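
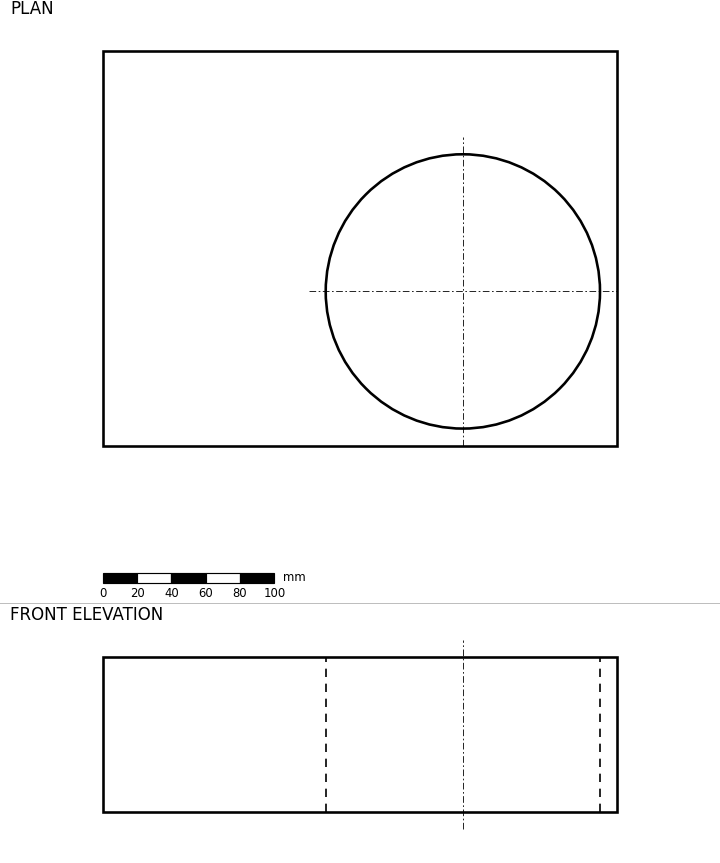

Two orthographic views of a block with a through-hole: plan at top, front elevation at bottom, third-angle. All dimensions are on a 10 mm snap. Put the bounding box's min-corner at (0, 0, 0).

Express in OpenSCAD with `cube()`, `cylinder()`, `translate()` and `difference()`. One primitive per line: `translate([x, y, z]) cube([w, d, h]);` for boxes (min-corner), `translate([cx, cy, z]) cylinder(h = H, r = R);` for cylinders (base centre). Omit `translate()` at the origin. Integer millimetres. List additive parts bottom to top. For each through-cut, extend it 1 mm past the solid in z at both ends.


difference() {
  cube([300, 230, 90]);
  translate([210, 90, -1]) cylinder(h = 92, r = 80);
}


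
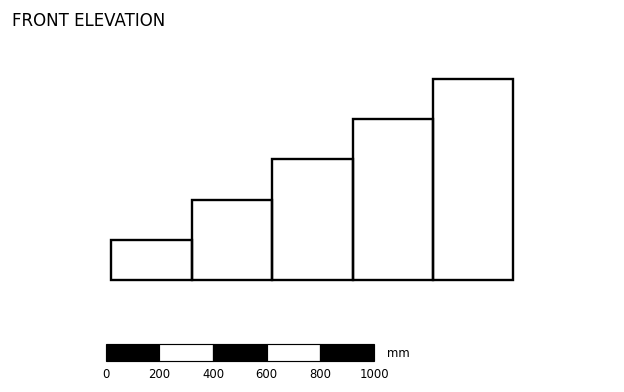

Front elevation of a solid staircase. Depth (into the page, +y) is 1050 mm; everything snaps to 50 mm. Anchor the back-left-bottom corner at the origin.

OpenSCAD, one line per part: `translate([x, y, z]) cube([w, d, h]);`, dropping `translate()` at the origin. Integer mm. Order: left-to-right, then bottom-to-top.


cube([300, 1050, 150]);
translate([300, 0, 0]) cube([300, 1050, 300]);
translate([600, 0, 0]) cube([300, 1050, 450]);
translate([900, 0, 0]) cube([300, 1050, 600]);
translate([1200, 0, 0]) cube([300, 1050, 750]);


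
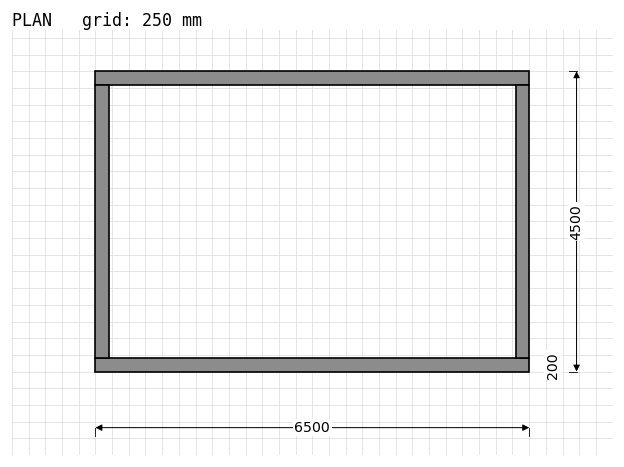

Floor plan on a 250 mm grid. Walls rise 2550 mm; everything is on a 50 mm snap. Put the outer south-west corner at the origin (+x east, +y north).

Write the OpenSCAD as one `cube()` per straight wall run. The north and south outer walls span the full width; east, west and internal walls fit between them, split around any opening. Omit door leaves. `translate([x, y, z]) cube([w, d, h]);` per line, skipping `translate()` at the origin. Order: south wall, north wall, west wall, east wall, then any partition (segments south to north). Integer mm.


cube([6500, 200, 2550]);
translate([0, 4300, 0]) cube([6500, 200, 2550]);
translate([0, 200, 0]) cube([200, 4100, 2550]);
translate([6300, 200, 0]) cube([200, 4100, 2550]);


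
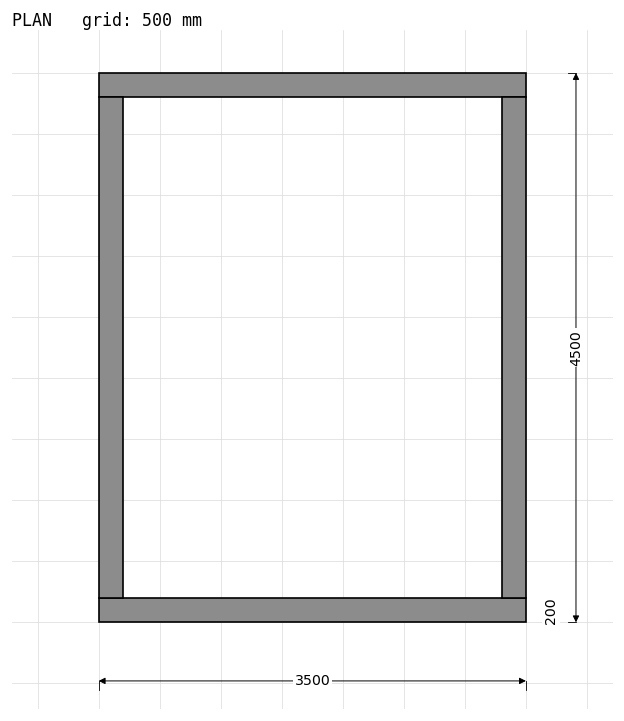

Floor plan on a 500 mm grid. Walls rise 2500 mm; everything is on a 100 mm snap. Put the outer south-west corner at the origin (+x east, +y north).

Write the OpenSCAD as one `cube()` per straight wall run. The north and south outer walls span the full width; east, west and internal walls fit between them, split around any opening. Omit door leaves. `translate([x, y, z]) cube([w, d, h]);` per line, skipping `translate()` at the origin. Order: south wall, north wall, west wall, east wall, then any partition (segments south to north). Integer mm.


cube([3500, 200, 2500]);
translate([0, 4300, 0]) cube([3500, 200, 2500]);
translate([0, 200, 0]) cube([200, 4100, 2500]);
translate([3300, 200, 0]) cube([200, 4100, 2500]);


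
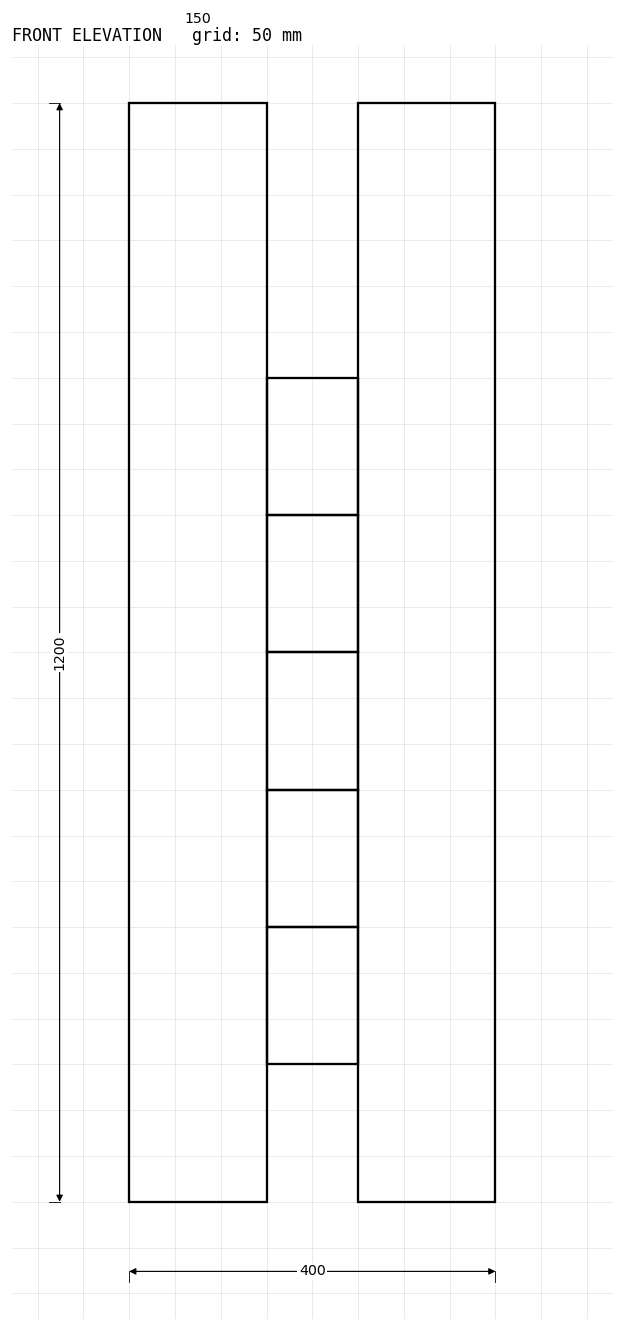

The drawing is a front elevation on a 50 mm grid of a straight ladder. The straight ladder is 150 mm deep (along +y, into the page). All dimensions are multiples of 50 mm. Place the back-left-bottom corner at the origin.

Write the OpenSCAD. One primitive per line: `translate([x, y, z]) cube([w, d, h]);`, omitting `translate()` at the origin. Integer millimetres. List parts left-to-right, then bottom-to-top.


cube([150, 150, 1200]);
translate([150, 0, 150]) cube([100, 150, 150]);
translate([150, 0, 300]) cube([100, 150, 150]);
translate([150, 0, 450]) cube([100, 150, 150]);
translate([150, 0, 600]) cube([100, 150, 150]);
translate([150, 0, 750]) cube([100, 150, 150]);
translate([250, 0, 0]) cube([150, 150, 1200]);


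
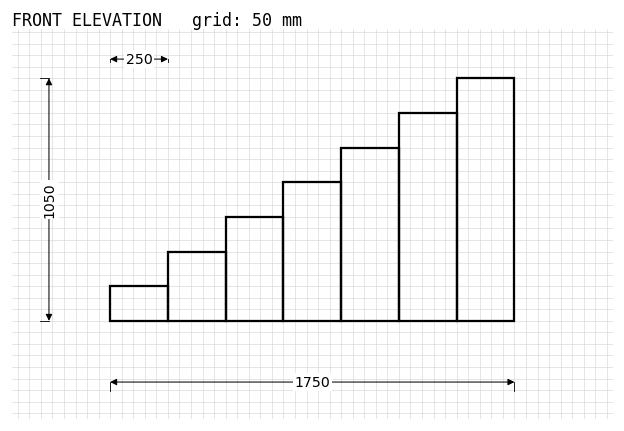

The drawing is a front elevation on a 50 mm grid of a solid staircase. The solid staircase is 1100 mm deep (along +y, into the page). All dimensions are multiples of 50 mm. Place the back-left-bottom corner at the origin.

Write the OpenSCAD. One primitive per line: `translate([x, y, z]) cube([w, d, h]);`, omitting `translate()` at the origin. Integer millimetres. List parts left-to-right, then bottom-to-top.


cube([250, 1100, 150]);
translate([250, 0, 0]) cube([250, 1100, 300]);
translate([500, 0, 0]) cube([250, 1100, 450]);
translate([750, 0, 0]) cube([250, 1100, 600]);
translate([1000, 0, 0]) cube([250, 1100, 750]);
translate([1250, 0, 0]) cube([250, 1100, 900]);
translate([1500, 0, 0]) cube([250, 1100, 1050]);


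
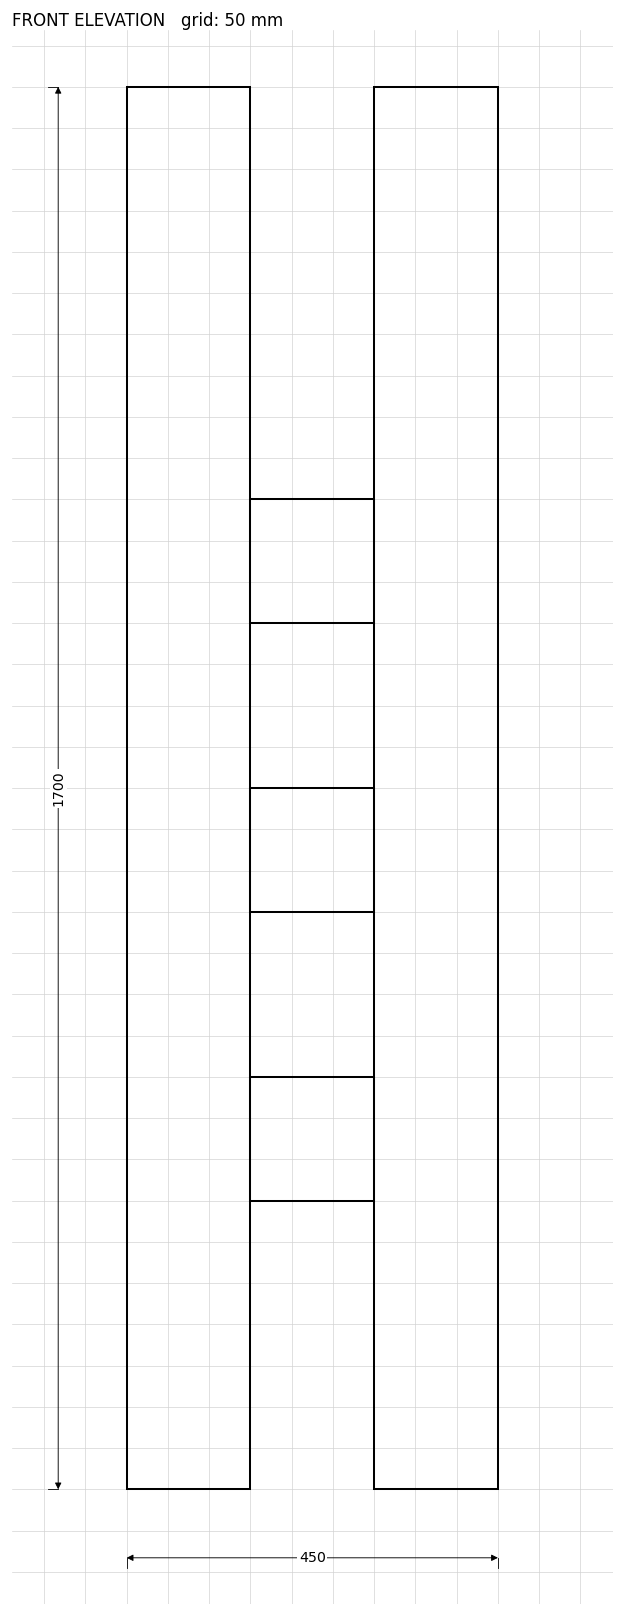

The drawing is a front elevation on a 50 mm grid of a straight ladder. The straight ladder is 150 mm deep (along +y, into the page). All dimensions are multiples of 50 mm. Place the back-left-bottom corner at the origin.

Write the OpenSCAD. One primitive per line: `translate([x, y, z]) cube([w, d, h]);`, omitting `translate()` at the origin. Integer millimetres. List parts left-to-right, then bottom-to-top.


cube([150, 150, 1700]);
translate([150, 0, 350]) cube([150, 150, 150]);
translate([150, 0, 700]) cube([150, 150, 150]);
translate([150, 0, 1050]) cube([150, 150, 150]);
translate([300, 0, 0]) cube([150, 150, 1700]);


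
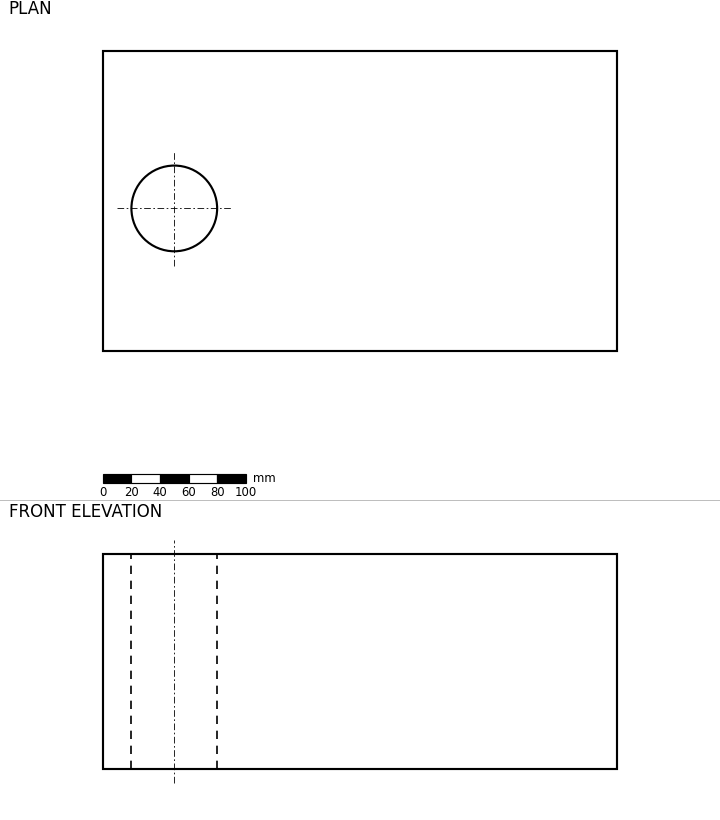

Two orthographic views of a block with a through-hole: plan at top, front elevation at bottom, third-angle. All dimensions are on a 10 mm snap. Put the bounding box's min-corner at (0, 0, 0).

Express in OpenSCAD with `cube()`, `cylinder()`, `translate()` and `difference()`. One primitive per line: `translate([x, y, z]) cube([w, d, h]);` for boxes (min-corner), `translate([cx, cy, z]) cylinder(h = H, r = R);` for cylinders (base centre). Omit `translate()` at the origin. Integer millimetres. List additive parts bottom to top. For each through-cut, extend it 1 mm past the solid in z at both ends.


difference() {
  cube([360, 210, 150]);
  translate([50, 100, -1]) cylinder(h = 152, r = 30);
}


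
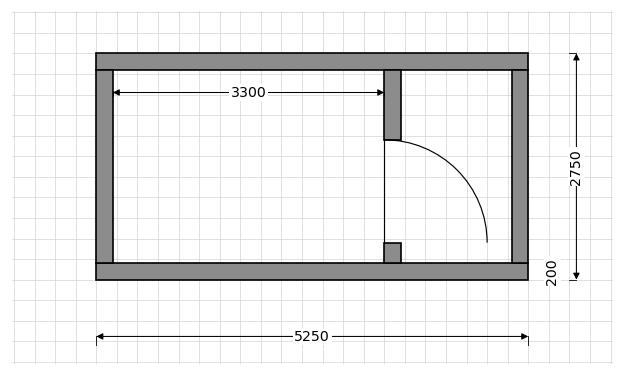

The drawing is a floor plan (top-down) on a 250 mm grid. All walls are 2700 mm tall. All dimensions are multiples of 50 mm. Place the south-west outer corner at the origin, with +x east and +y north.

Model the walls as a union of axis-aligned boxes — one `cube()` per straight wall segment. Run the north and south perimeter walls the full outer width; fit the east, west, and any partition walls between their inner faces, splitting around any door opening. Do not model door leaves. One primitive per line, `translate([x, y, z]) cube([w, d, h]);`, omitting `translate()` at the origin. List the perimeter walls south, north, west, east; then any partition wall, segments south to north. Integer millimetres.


cube([5250, 200, 2700]);
translate([0, 2550, 0]) cube([5250, 200, 2700]);
translate([0, 200, 0]) cube([200, 2350, 2700]);
translate([5050, 200, 0]) cube([200, 2350, 2700]);
translate([3500, 200, 0]) cube([200, 250, 2700]);
translate([3500, 1700, 0]) cube([200, 850, 2700]);


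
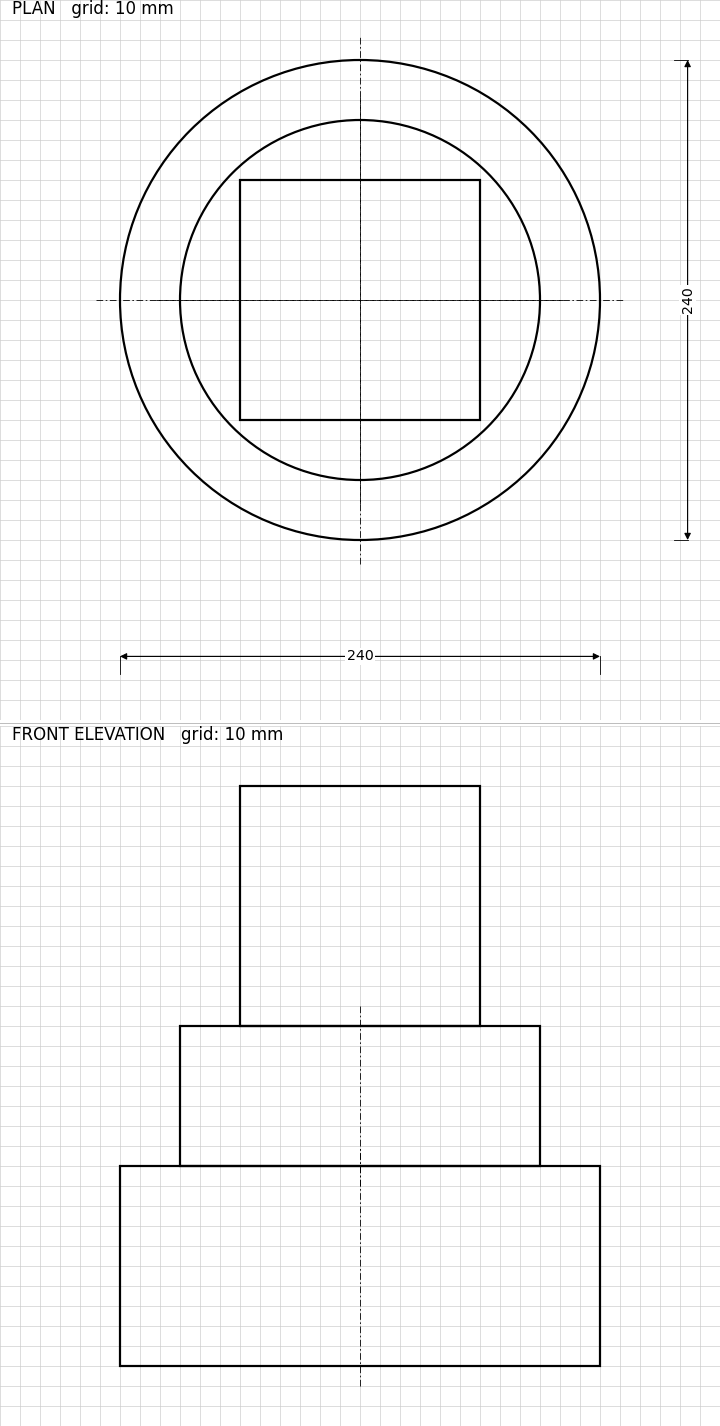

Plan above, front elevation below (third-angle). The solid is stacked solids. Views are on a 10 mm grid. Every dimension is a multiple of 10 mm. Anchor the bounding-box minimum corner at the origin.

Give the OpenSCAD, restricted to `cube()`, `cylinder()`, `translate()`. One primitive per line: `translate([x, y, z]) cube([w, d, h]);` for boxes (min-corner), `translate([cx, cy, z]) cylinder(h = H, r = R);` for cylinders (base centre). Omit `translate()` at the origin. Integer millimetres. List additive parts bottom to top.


translate([120, 120, 0]) cylinder(h = 100, r = 120);
translate([120, 120, 100]) cylinder(h = 70, r = 90);
translate([60, 60, 170]) cube([120, 120, 120]);


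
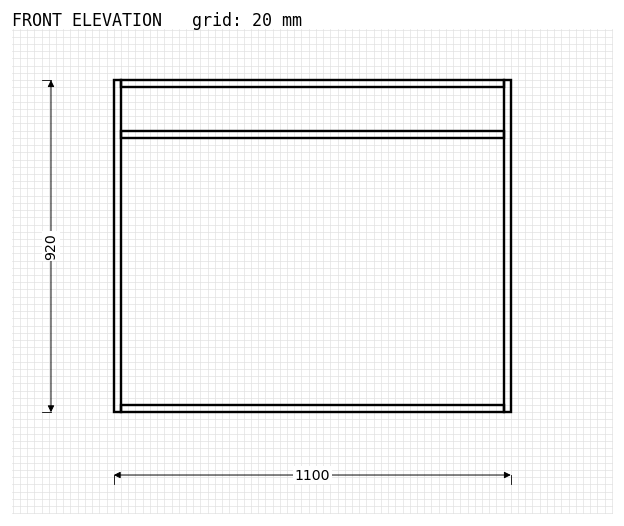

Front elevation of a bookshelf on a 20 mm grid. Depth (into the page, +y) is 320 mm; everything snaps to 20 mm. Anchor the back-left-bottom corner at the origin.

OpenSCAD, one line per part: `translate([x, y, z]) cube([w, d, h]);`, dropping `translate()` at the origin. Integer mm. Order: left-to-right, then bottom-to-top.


cube([20, 320, 920]);
translate([20, 0, 0]) cube([1060, 320, 20]);
translate([20, 0, 760]) cube([1060, 320, 20]);
translate([20, 0, 900]) cube([1060, 320, 20]);
translate([1080, 0, 0]) cube([20, 320, 920]);


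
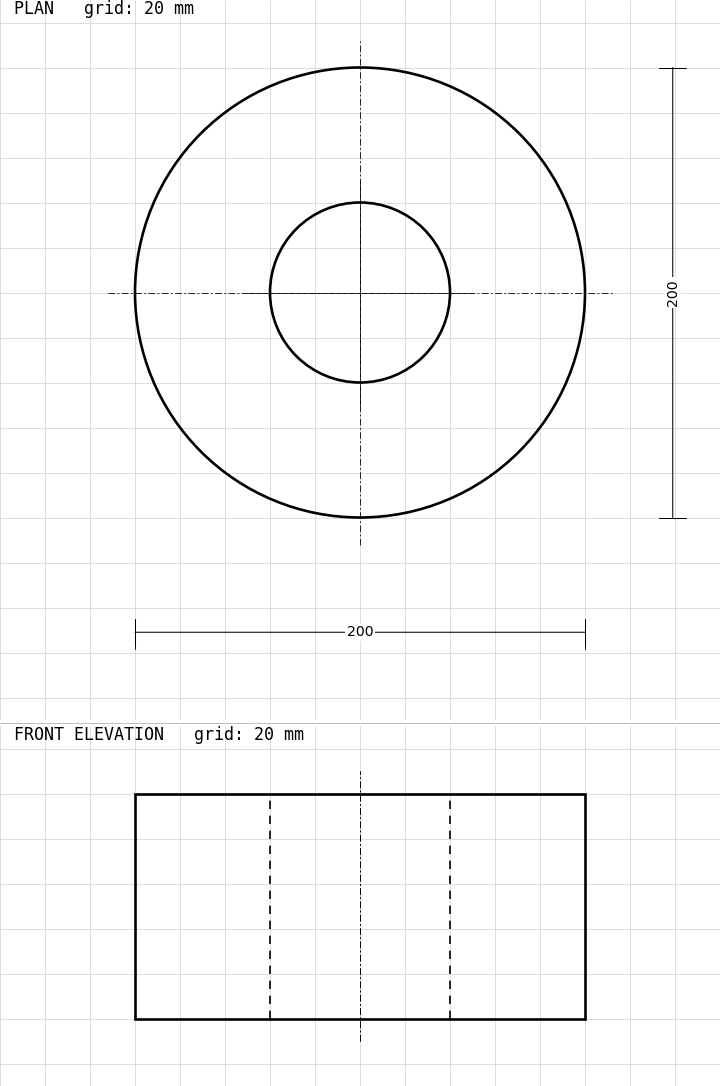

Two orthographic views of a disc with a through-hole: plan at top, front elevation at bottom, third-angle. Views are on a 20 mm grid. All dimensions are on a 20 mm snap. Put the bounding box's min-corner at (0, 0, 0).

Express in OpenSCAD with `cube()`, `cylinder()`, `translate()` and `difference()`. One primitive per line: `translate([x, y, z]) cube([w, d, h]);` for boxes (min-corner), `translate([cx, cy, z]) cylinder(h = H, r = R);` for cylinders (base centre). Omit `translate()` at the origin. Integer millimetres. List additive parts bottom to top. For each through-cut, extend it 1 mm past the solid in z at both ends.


difference() {
  translate([100, 100, 0]) cylinder(h = 100, r = 100);
  translate([100, 100, -1]) cylinder(h = 102, r = 40);
}


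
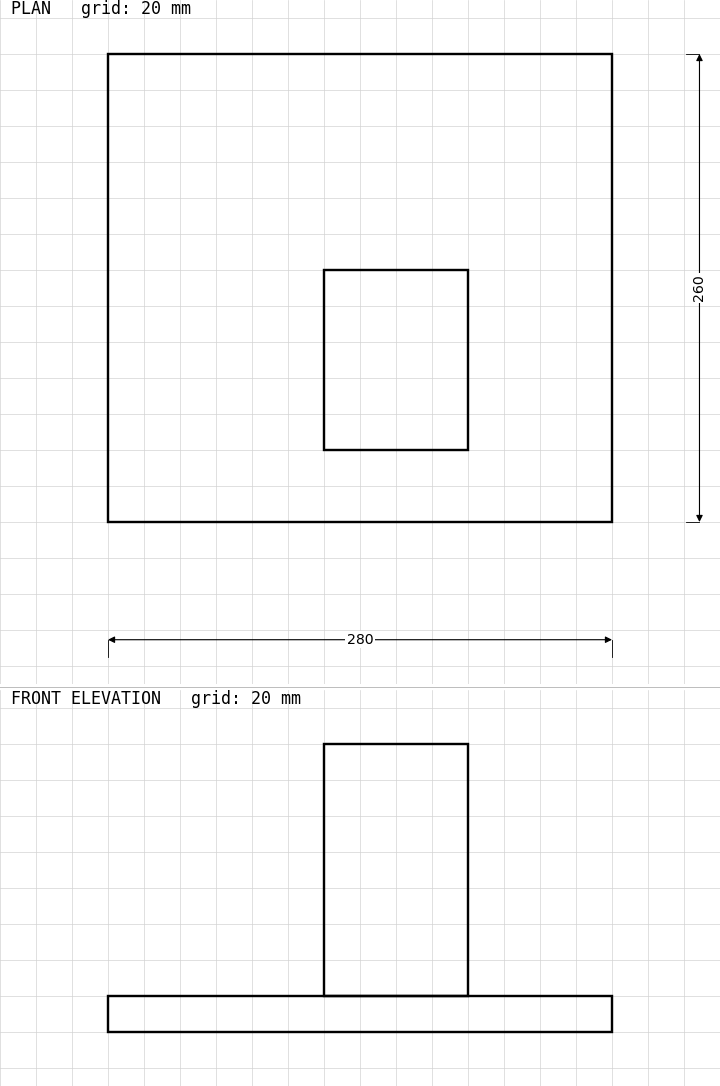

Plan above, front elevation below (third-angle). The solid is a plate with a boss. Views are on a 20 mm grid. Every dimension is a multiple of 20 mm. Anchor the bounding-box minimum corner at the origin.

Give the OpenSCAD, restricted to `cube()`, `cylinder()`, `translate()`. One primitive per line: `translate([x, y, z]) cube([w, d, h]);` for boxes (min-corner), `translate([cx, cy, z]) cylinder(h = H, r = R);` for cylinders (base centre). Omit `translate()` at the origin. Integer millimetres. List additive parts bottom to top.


cube([280, 260, 20]);
translate([120, 40, 20]) cube([80, 100, 140]);


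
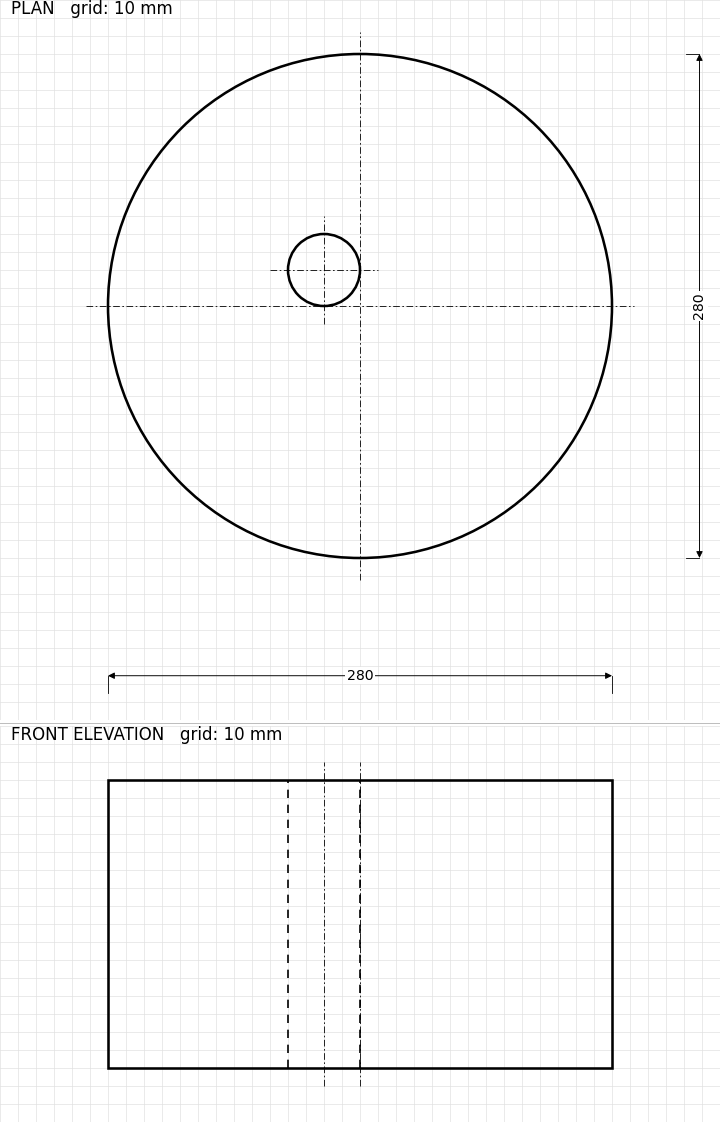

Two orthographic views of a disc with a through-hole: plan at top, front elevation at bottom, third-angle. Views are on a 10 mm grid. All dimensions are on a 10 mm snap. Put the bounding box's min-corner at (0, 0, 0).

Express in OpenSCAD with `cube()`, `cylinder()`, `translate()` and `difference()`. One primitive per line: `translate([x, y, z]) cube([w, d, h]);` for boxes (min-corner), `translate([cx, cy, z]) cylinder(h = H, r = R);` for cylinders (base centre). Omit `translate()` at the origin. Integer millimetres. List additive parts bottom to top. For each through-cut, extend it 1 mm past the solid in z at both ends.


difference() {
  translate([140, 140, 0]) cylinder(h = 160, r = 140);
  translate([120, 160, -1]) cylinder(h = 162, r = 20);
}


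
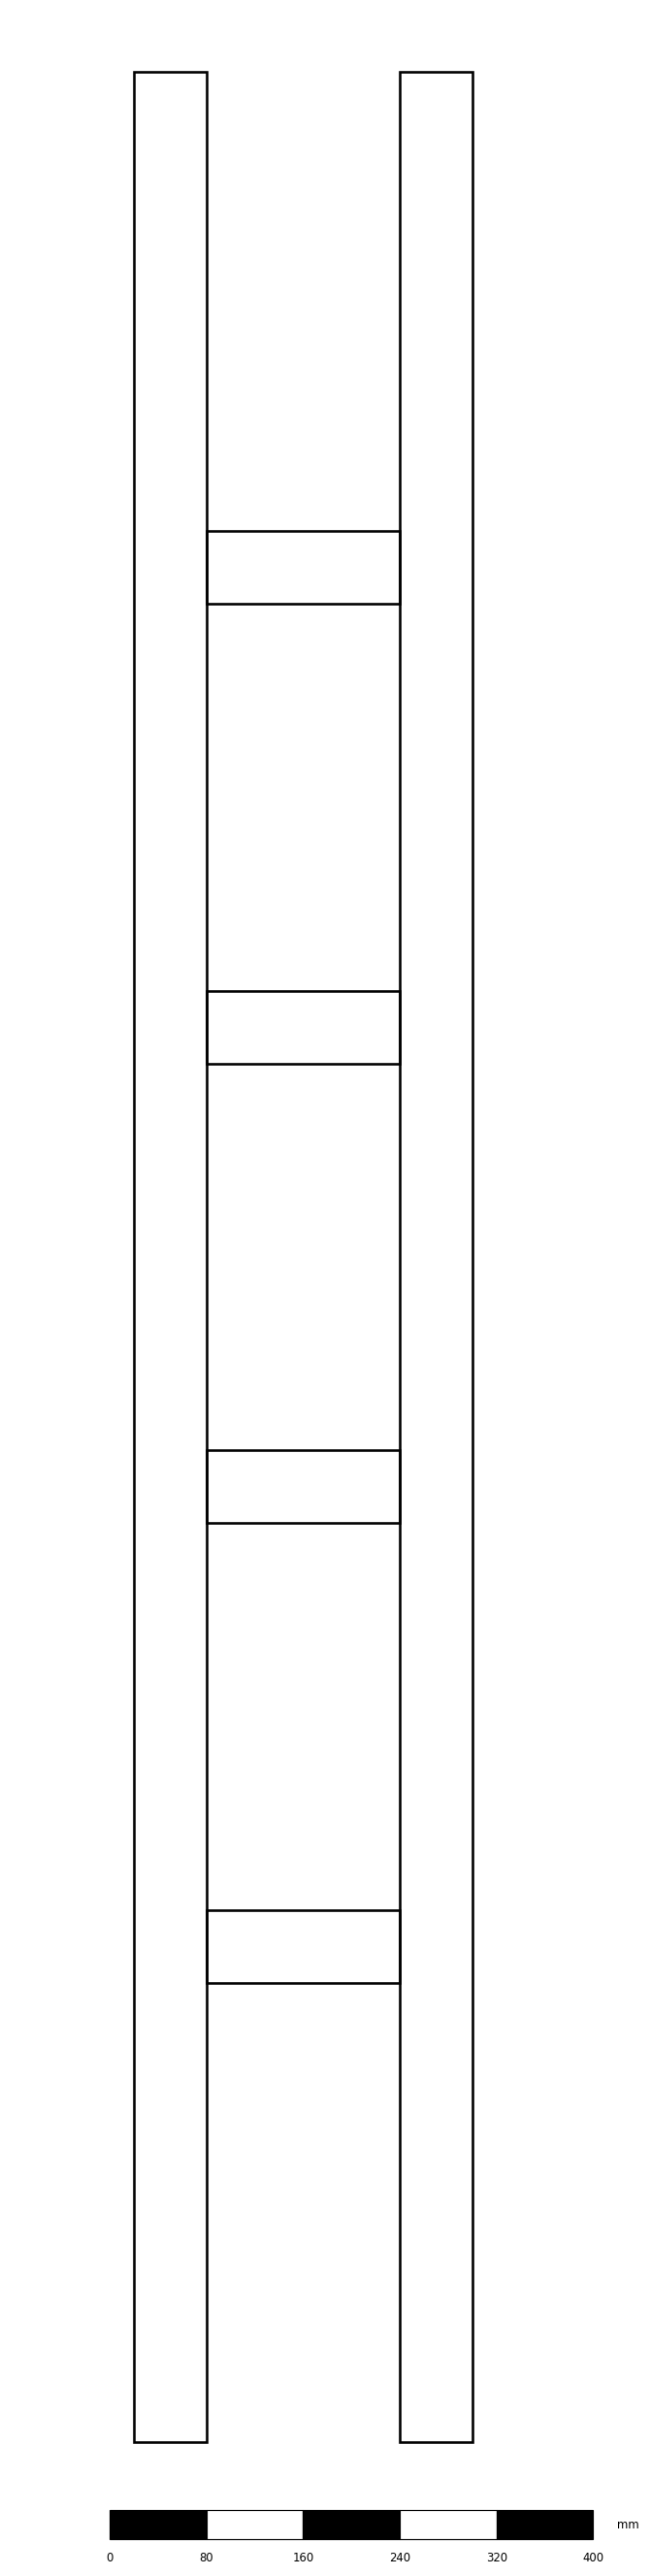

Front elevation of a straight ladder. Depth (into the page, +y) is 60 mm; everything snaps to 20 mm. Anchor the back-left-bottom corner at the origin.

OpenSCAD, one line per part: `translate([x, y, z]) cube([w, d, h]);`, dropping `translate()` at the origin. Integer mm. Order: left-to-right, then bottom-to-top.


cube([60, 60, 1960]);
translate([60, 0, 380]) cube([160, 60, 60]);
translate([60, 0, 760]) cube([160, 60, 60]);
translate([60, 0, 1140]) cube([160, 60, 60]);
translate([60, 0, 1520]) cube([160, 60, 60]);
translate([220, 0, 0]) cube([60, 60, 1960]);


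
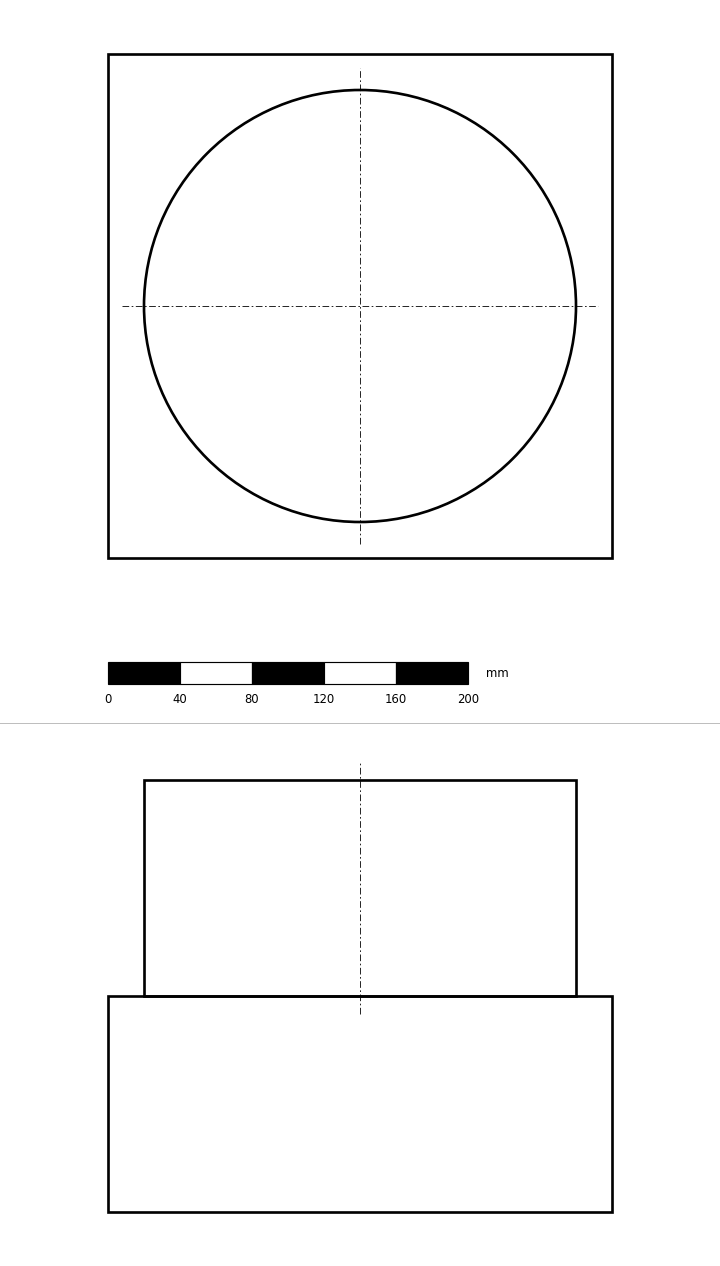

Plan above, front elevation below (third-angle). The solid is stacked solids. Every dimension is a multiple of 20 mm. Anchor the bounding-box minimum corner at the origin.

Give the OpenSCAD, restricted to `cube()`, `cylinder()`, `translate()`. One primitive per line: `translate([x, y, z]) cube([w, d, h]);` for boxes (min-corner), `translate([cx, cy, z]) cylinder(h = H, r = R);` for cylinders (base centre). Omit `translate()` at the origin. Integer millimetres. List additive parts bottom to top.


cube([280, 280, 120]);
translate([140, 140, 120]) cylinder(h = 120, r = 120);


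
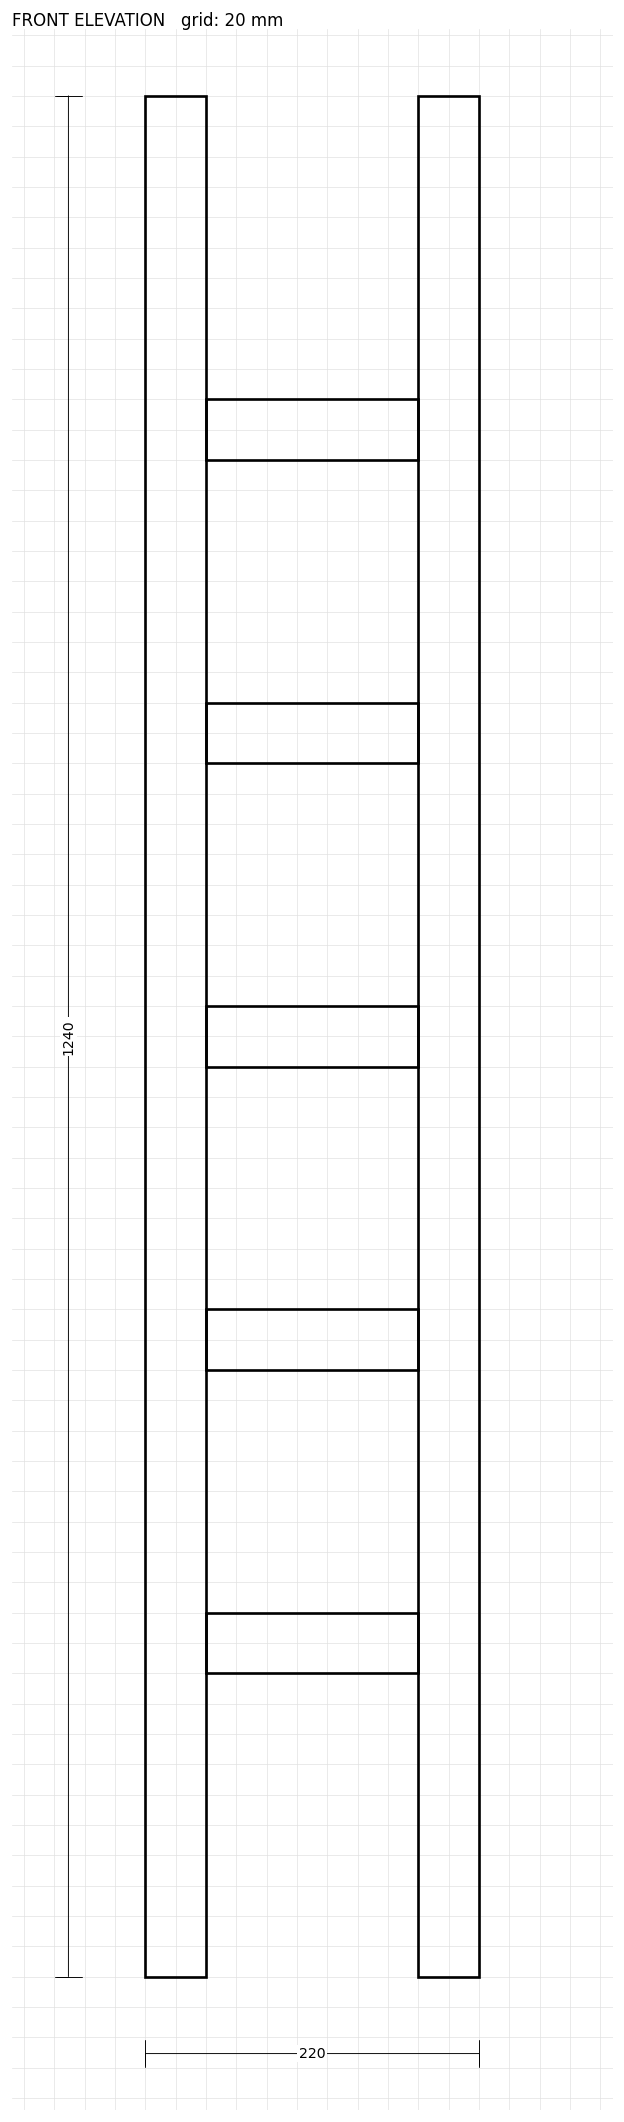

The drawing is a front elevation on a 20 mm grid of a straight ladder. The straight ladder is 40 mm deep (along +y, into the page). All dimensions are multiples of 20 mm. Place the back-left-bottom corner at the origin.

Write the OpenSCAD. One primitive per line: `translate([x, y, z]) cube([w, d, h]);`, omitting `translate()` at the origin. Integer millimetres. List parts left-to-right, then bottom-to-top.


cube([40, 40, 1240]);
translate([40, 0, 200]) cube([140, 40, 40]);
translate([40, 0, 400]) cube([140, 40, 40]);
translate([40, 0, 600]) cube([140, 40, 40]);
translate([40, 0, 800]) cube([140, 40, 40]);
translate([40, 0, 1000]) cube([140, 40, 40]);
translate([180, 0, 0]) cube([40, 40, 1240]);


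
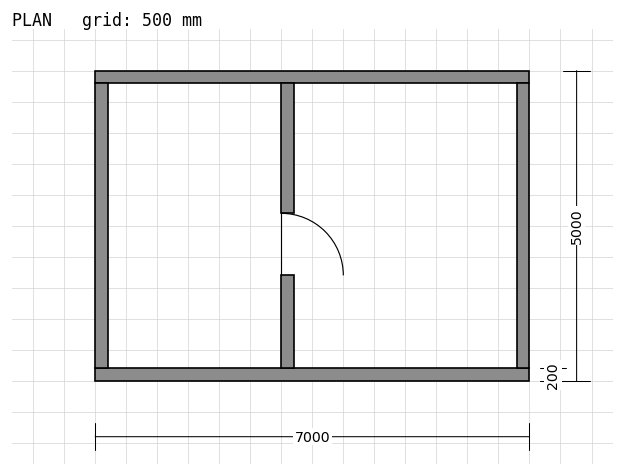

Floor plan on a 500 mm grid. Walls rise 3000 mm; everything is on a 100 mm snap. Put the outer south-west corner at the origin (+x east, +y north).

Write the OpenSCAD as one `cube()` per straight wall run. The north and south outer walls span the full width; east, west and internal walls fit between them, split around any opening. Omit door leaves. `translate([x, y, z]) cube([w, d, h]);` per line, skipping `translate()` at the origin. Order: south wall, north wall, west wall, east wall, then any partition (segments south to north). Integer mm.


cube([7000, 200, 3000]);
translate([0, 4800, 0]) cube([7000, 200, 3000]);
translate([0, 200, 0]) cube([200, 4600, 3000]);
translate([6800, 200, 0]) cube([200, 4600, 3000]);
translate([3000, 200, 0]) cube([200, 1500, 3000]);
translate([3000, 2700, 0]) cube([200, 2100, 3000]);


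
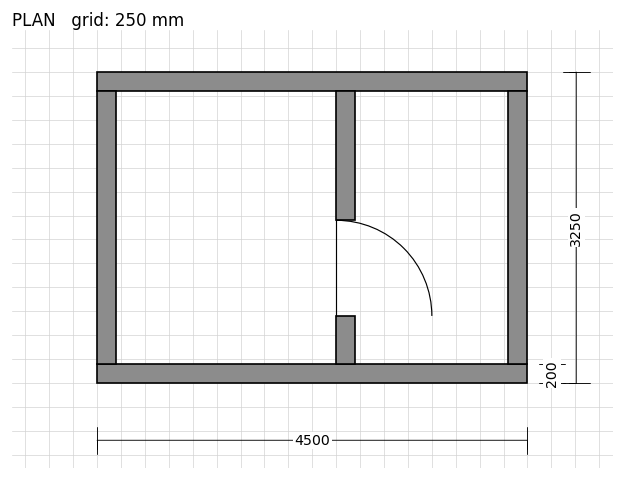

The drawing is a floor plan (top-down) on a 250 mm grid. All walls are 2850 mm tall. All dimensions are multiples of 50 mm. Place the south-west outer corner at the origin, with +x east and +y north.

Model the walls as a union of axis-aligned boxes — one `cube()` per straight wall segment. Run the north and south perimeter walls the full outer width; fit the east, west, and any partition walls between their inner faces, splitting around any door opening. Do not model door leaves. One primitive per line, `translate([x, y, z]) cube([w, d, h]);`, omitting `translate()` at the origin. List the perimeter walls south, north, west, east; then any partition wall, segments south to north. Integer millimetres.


cube([4500, 200, 2850]);
translate([0, 3050, 0]) cube([4500, 200, 2850]);
translate([0, 200, 0]) cube([200, 2850, 2850]);
translate([4300, 200, 0]) cube([200, 2850, 2850]);
translate([2500, 200, 0]) cube([200, 500, 2850]);
translate([2500, 1700, 0]) cube([200, 1350, 2850]);


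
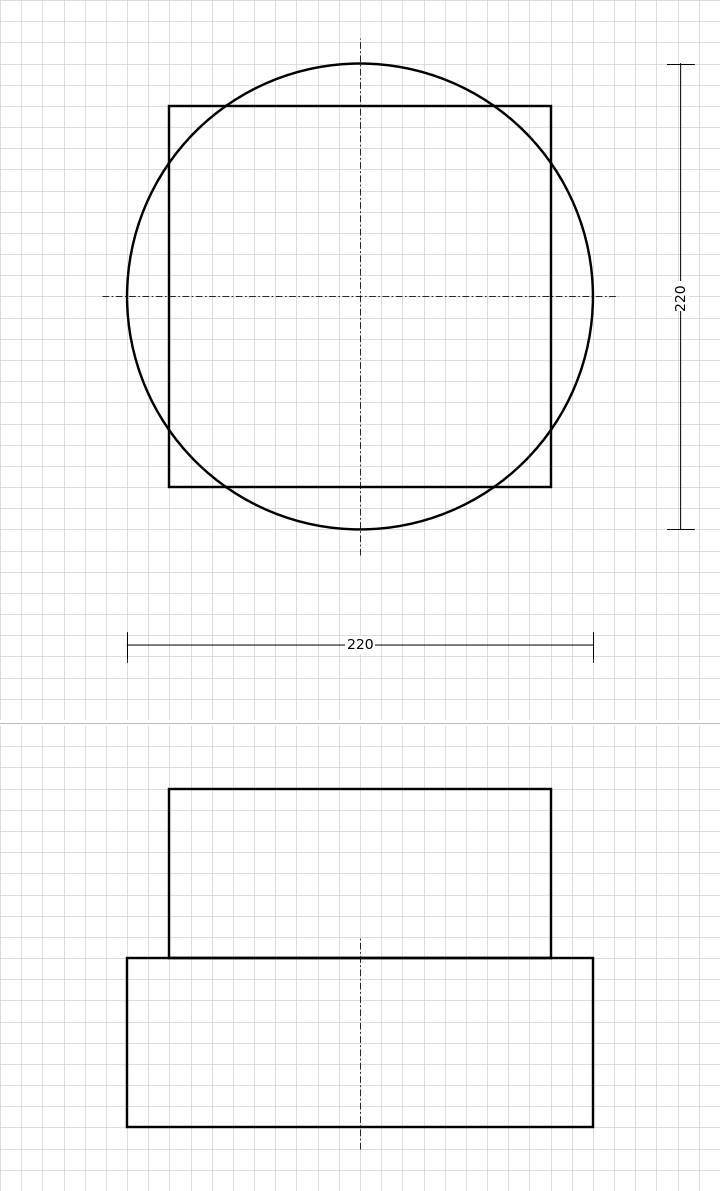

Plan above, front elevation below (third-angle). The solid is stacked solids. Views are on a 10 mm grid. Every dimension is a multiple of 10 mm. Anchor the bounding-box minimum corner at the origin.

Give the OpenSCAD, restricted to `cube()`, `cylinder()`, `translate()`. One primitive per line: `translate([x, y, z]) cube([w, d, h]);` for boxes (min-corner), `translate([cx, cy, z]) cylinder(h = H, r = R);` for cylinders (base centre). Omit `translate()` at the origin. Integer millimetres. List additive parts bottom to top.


translate([110, 110, 0]) cylinder(h = 80, r = 110);
translate([20, 20, 80]) cube([180, 180, 80]);


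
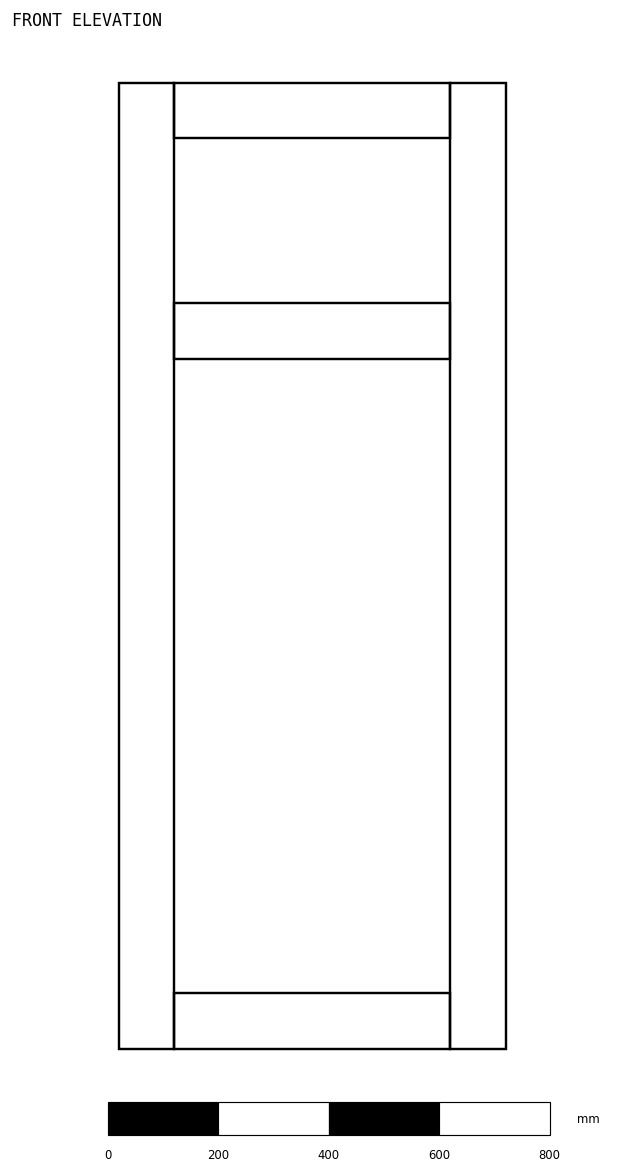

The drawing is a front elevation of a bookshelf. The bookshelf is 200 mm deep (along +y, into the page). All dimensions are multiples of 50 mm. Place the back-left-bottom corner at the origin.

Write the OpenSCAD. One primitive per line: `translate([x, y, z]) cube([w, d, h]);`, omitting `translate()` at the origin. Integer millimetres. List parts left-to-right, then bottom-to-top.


cube([100, 200, 1750]);
translate([100, 0, 0]) cube([500, 200, 100]);
translate([100, 0, 1250]) cube([500, 200, 100]);
translate([100, 0, 1650]) cube([500, 200, 100]);
translate([600, 0, 0]) cube([100, 200, 1750]);


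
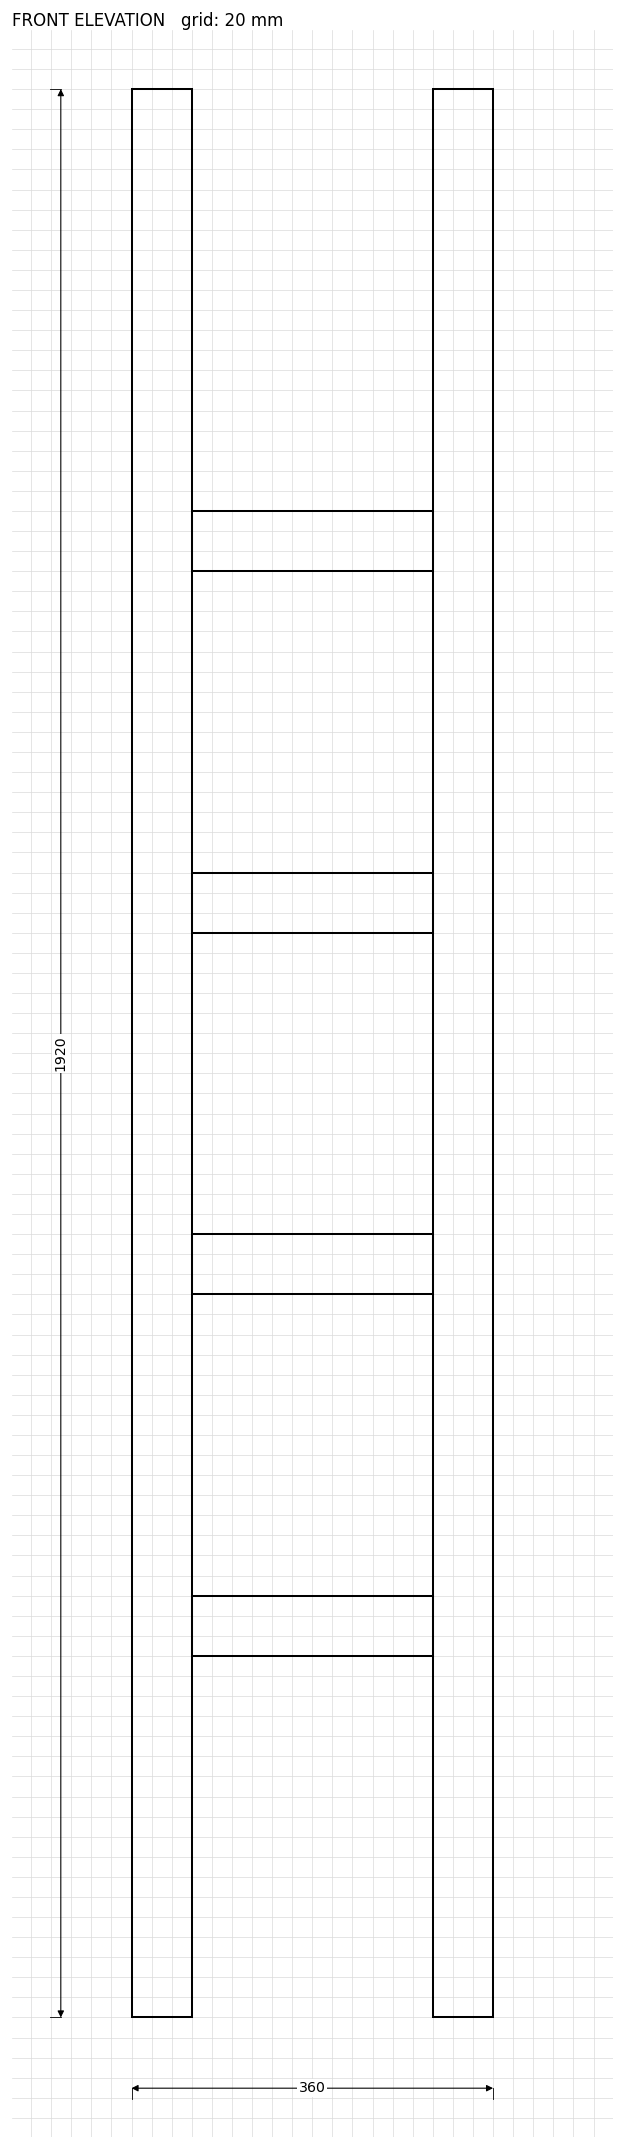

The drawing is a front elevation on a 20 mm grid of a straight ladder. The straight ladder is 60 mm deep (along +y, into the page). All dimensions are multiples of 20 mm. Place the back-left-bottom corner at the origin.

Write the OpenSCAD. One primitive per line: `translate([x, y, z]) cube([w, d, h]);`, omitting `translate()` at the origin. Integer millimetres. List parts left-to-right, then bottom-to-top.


cube([60, 60, 1920]);
translate([60, 0, 360]) cube([240, 60, 60]);
translate([60, 0, 720]) cube([240, 60, 60]);
translate([60, 0, 1080]) cube([240, 60, 60]);
translate([60, 0, 1440]) cube([240, 60, 60]);
translate([300, 0, 0]) cube([60, 60, 1920]);


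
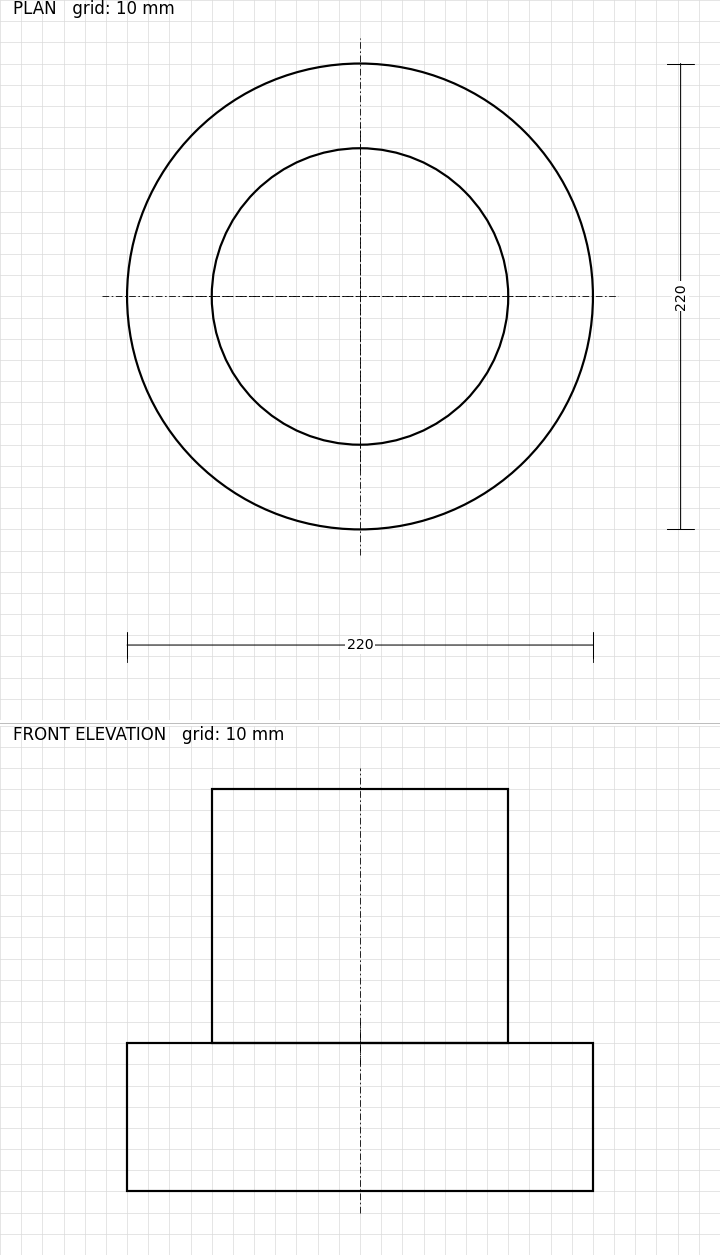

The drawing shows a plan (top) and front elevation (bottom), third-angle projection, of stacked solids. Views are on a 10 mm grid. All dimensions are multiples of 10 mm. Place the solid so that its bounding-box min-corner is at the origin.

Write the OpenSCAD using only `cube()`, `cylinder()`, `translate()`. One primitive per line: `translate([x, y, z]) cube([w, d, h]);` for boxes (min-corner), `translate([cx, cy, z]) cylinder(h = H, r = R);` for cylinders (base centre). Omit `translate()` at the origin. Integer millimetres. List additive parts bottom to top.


translate([110, 110, 0]) cylinder(h = 70, r = 110);
translate([110, 110, 70]) cylinder(h = 120, r = 70);


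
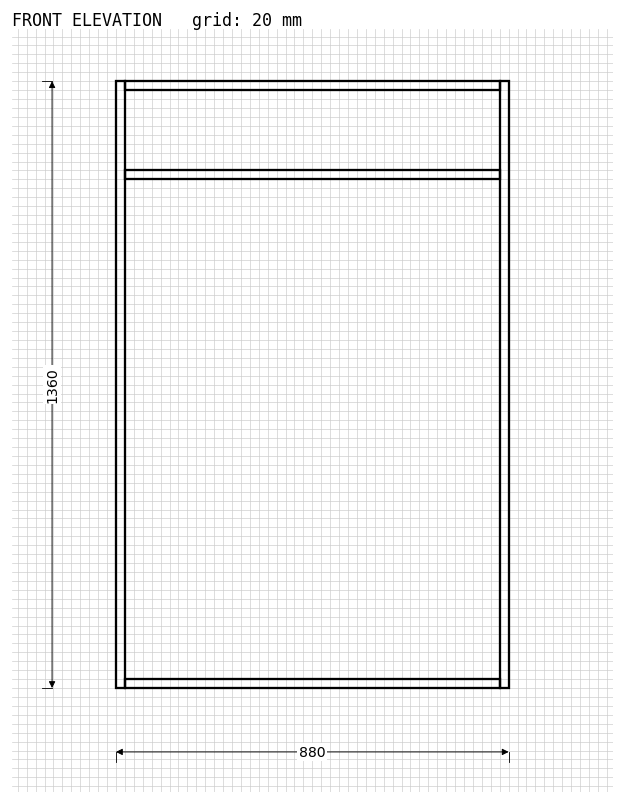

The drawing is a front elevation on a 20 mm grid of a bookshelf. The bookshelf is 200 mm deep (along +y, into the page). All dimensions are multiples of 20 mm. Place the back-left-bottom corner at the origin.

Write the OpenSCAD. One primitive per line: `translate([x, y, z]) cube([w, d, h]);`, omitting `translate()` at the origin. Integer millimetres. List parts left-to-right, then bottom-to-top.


cube([20, 200, 1360]);
translate([20, 0, 0]) cube([840, 200, 20]);
translate([20, 0, 1140]) cube([840, 200, 20]);
translate([20, 0, 1340]) cube([840, 200, 20]);
translate([860, 0, 0]) cube([20, 200, 1360]);


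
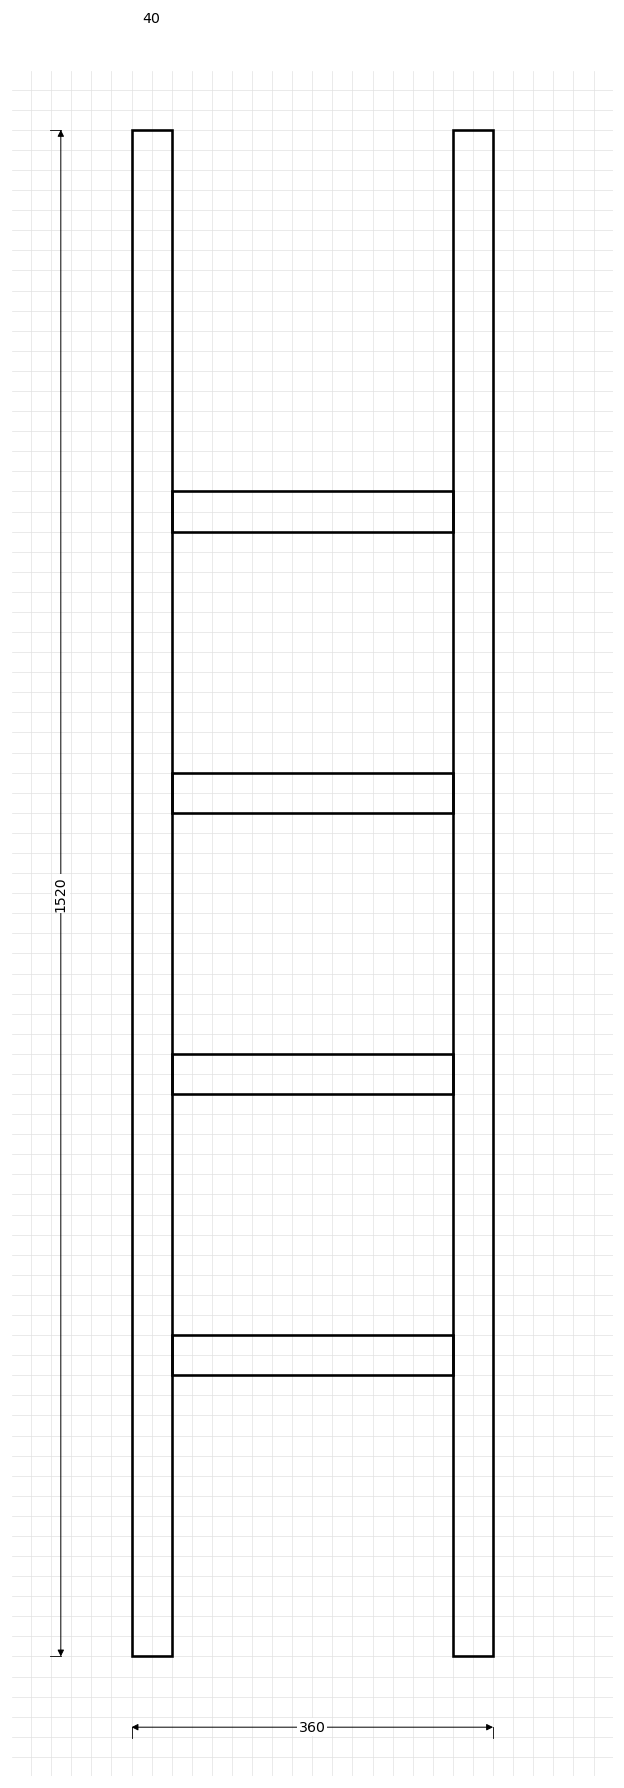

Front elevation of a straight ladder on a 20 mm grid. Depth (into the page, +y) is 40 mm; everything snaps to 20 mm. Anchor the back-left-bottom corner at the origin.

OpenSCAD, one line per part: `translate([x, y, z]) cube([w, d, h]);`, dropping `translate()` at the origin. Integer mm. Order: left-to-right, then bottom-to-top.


cube([40, 40, 1520]);
translate([40, 0, 280]) cube([280, 40, 40]);
translate([40, 0, 560]) cube([280, 40, 40]);
translate([40, 0, 840]) cube([280, 40, 40]);
translate([40, 0, 1120]) cube([280, 40, 40]);
translate([320, 0, 0]) cube([40, 40, 1520]);


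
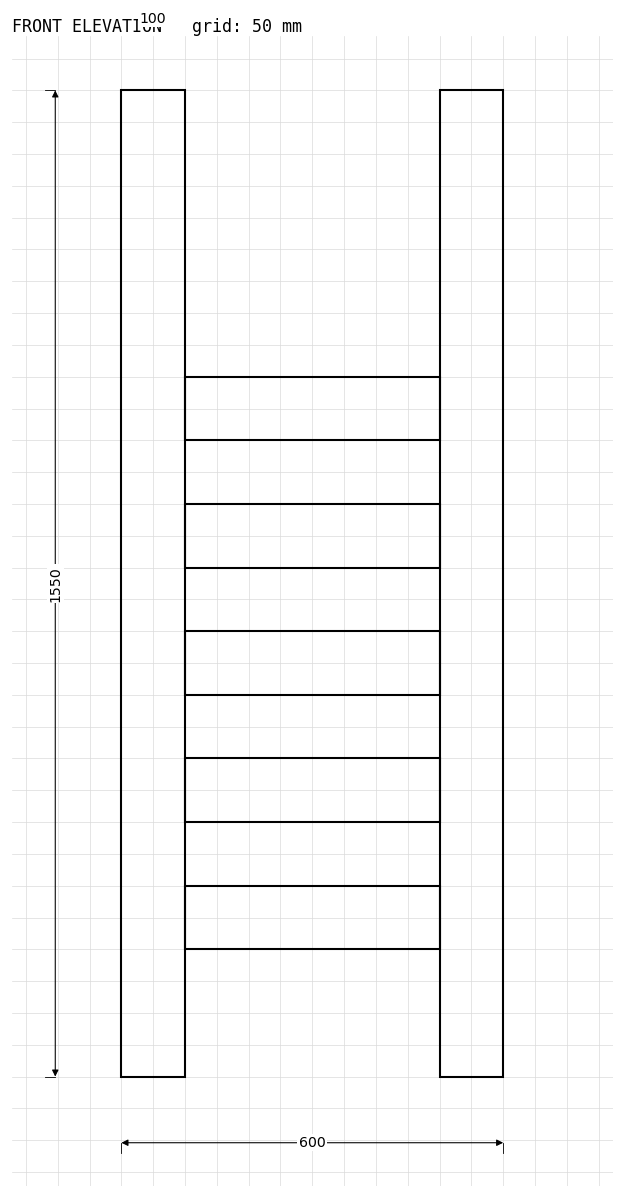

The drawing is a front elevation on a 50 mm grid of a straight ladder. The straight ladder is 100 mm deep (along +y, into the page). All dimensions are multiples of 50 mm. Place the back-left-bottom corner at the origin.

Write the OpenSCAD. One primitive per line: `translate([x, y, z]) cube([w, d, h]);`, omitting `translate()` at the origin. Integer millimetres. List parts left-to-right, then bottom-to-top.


cube([100, 100, 1550]);
translate([100, 0, 200]) cube([400, 100, 100]);
translate([100, 0, 400]) cube([400, 100, 100]);
translate([100, 0, 600]) cube([400, 100, 100]);
translate([100, 0, 800]) cube([400, 100, 100]);
translate([100, 0, 1000]) cube([400, 100, 100]);
translate([500, 0, 0]) cube([100, 100, 1550]);


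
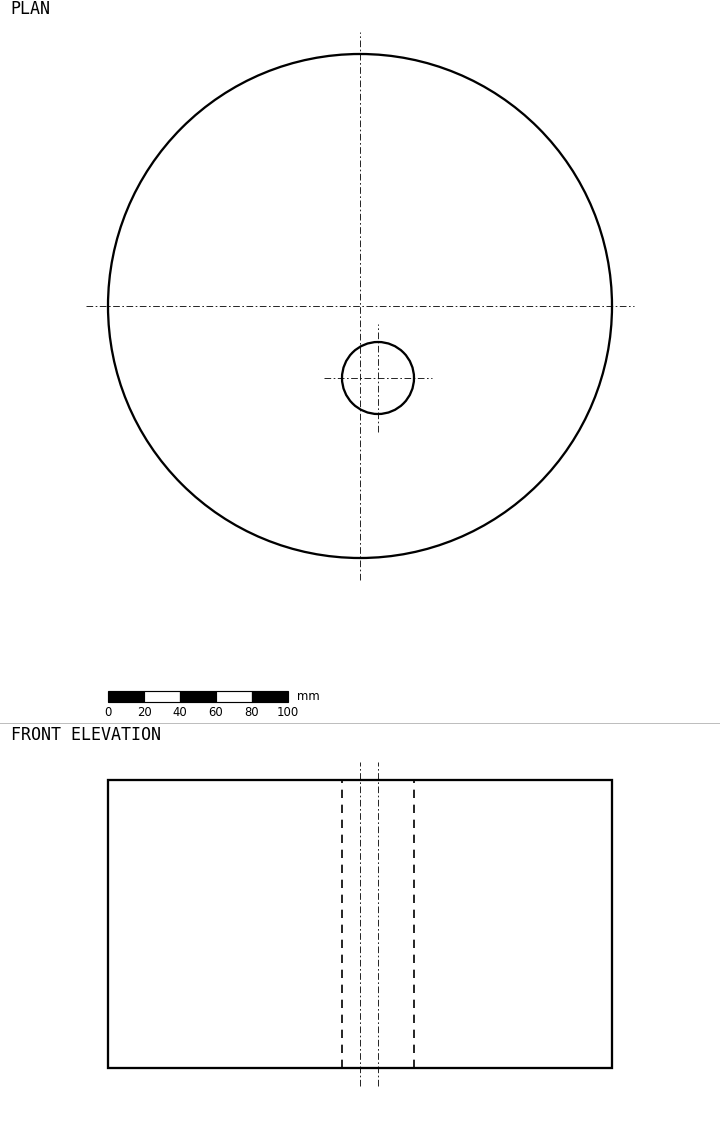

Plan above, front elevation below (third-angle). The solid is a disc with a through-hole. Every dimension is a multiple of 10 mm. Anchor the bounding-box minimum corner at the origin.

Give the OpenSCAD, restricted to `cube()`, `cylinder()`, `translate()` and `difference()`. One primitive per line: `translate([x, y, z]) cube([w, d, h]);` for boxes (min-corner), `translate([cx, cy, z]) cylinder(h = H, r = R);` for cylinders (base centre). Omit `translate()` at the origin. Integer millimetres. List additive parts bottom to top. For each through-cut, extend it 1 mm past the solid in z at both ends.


difference() {
  translate([140, 140, 0]) cylinder(h = 160, r = 140);
  translate([150, 100, -1]) cylinder(h = 162, r = 20);
}


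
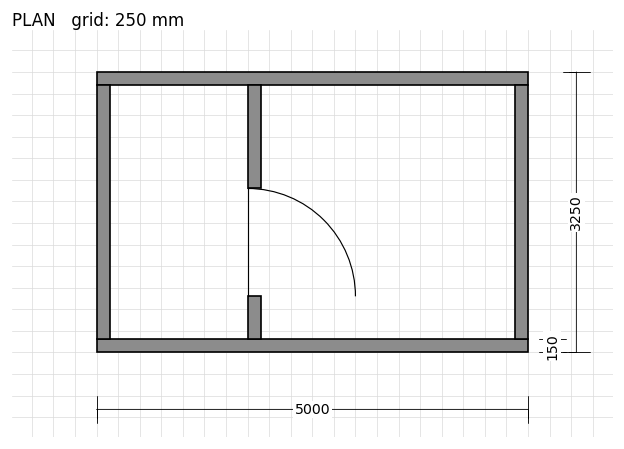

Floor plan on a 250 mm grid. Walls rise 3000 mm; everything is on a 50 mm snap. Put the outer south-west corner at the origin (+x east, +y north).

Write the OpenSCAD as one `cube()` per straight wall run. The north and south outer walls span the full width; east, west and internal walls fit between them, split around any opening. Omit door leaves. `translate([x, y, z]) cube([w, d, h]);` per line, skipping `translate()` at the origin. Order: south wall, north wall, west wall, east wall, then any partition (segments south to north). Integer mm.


cube([5000, 150, 3000]);
translate([0, 3100, 0]) cube([5000, 150, 3000]);
translate([0, 150, 0]) cube([150, 2950, 3000]);
translate([4850, 150, 0]) cube([150, 2950, 3000]);
translate([1750, 150, 0]) cube([150, 500, 3000]);
translate([1750, 1900, 0]) cube([150, 1200, 3000]);


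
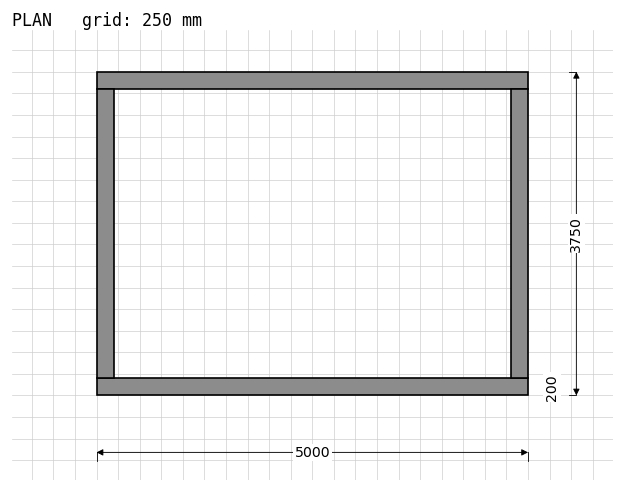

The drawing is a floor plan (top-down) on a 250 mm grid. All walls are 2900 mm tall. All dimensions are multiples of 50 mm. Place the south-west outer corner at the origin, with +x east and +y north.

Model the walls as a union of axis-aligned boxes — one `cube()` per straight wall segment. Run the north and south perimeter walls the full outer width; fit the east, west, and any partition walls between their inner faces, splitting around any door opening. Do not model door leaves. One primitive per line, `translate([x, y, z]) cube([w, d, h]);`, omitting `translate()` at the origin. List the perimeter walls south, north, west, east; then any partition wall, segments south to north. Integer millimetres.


cube([5000, 200, 2900]);
translate([0, 3550, 0]) cube([5000, 200, 2900]);
translate([0, 200, 0]) cube([200, 3350, 2900]);
translate([4800, 200, 0]) cube([200, 3350, 2900]);


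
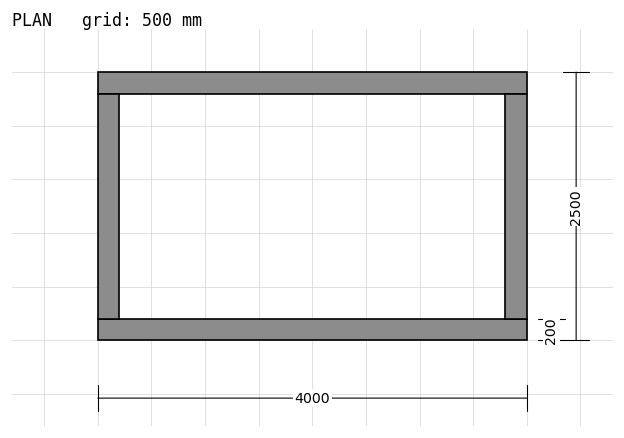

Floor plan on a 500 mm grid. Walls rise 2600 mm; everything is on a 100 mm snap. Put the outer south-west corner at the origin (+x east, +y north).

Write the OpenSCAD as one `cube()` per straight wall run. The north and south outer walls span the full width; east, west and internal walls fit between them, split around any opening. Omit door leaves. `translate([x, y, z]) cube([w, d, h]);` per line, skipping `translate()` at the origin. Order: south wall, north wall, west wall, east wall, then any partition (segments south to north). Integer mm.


cube([4000, 200, 2600]);
translate([0, 2300, 0]) cube([4000, 200, 2600]);
translate([0, 200, 0]) cube([200, 2100, 2600]);
translate([3800, 200, 0]) cube([200, 2100, 2600]);


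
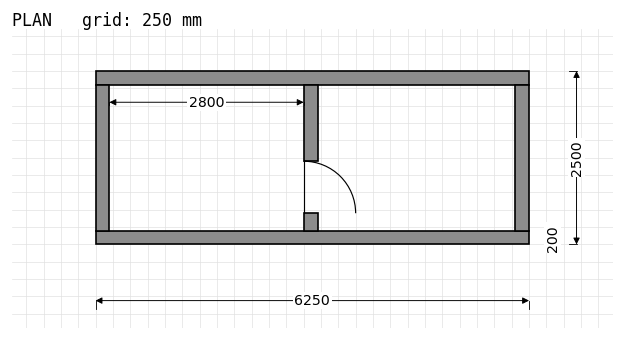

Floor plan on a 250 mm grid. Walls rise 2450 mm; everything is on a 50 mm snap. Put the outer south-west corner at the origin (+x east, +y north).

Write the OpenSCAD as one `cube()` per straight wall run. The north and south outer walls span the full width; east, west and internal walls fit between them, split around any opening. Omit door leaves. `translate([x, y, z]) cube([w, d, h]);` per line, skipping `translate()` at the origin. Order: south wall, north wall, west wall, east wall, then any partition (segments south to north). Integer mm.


cube([6250, 200, 2450]);
translate([0, 2300, 0]) cube([6250, 200, 2450]);
translate([0, 200, 0]) cube([200, 2100, 2450]);
translate([6050, 200, 0]) cube([200, 2100, 2450]);
translate([3000, 200, 0]) cube([200, 250, 2450]);
translate([3000, 1200, 0]) cube([200, 1100, 2450]);


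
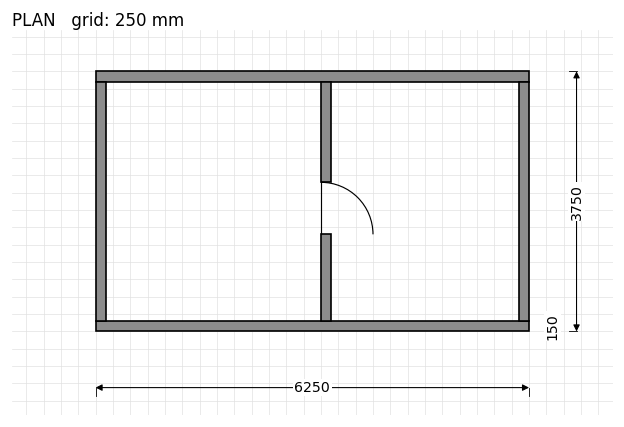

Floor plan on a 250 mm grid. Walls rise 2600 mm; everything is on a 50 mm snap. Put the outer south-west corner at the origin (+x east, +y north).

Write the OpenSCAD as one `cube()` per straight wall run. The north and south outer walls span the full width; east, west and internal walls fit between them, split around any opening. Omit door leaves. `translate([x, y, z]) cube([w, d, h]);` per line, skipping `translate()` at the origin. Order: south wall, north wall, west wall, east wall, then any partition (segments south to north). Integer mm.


cube([6250, 150, 2600]);
translate([0, 3600, 0]) cube([6250, 150, 2600]);
translate([0, 150, 0]) cube([150, 3450, 2600]);
translate([6100, 150, 0]) cube([150, 3450, 2600]);
translate([3250, 150, 0]) cube([150, 1250, 2600]);
translate([3250, 2150, 0]) cube([150, 1450, 2600]);


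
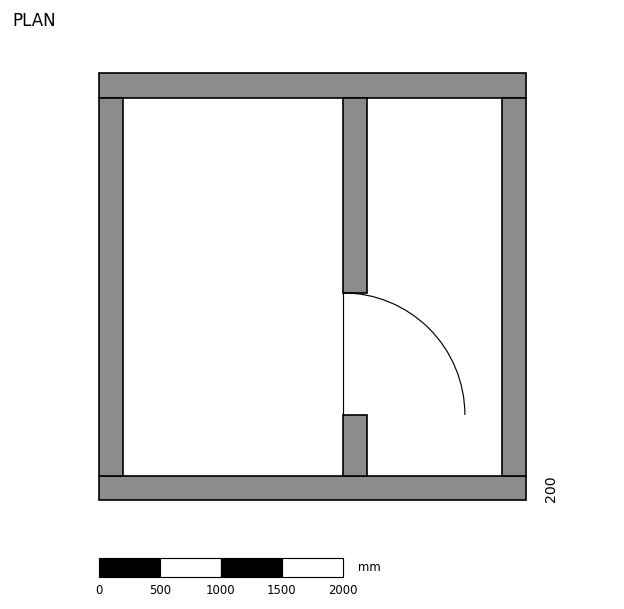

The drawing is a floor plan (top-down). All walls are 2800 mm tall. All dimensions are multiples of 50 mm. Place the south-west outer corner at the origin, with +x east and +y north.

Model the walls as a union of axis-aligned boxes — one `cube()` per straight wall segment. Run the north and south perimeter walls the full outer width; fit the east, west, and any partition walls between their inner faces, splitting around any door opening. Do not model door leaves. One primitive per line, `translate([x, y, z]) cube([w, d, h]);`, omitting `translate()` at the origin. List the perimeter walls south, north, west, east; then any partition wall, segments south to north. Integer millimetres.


cube([3500, 200, 2800]);
translate([0, 3300, 0]) cube([3500, 200, 2800]);
translate([0, 200, 0]) cube([200, 3100, 2800]);
translate([3300, 200, 0]) cube([200, 3100, 2800]);
translate([2000, 200, 0]) cube([200, 500, 2800]);
translate([2000, 1700, 0]) cube([200, 1600, 2800]);


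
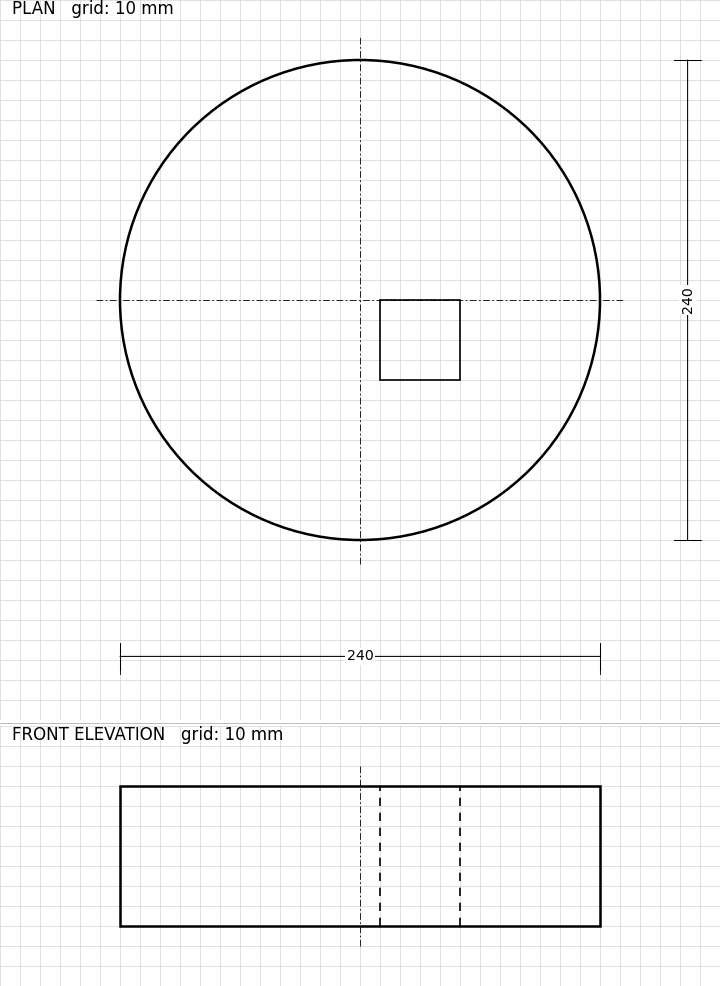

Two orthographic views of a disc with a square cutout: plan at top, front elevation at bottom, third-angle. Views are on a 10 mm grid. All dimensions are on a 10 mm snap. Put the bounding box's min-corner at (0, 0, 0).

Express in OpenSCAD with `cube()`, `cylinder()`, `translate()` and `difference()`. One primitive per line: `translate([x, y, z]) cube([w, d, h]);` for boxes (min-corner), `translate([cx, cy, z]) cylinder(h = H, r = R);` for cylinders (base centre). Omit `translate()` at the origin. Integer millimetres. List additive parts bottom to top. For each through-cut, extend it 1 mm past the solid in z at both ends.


difference() {
  translate([120, 120, 0]) cylinder(h = 70, r = 120);
  translate([130, 80, -1]) cube([40, 40, 72]);
}
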